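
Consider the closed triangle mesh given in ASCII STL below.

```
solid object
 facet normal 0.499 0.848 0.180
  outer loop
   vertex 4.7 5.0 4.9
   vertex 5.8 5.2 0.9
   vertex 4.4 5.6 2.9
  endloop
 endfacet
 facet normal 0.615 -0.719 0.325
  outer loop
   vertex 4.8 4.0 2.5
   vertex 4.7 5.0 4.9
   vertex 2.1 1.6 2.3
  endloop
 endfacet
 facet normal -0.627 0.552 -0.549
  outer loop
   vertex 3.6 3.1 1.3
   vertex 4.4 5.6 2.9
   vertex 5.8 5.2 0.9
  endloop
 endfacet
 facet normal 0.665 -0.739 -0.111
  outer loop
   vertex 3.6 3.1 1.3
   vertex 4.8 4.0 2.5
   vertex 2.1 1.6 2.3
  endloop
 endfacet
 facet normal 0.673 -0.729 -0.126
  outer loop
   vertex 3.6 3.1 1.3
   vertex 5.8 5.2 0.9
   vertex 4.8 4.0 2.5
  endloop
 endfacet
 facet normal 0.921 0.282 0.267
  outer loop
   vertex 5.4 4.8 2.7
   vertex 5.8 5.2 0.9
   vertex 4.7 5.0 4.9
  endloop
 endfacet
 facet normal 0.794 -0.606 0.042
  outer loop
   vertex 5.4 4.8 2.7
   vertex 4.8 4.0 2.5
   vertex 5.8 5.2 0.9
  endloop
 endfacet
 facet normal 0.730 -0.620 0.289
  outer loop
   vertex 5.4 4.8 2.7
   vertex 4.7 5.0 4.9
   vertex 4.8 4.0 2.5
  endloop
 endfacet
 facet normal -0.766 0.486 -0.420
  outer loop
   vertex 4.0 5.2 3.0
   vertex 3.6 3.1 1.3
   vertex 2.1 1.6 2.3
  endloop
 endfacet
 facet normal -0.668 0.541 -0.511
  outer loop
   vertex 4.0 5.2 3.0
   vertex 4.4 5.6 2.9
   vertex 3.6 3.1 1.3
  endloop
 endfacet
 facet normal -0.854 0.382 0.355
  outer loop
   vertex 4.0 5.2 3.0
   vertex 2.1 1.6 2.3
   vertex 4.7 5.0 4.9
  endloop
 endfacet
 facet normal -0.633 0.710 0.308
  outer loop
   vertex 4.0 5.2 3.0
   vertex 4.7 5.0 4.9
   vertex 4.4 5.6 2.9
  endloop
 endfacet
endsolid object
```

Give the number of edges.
18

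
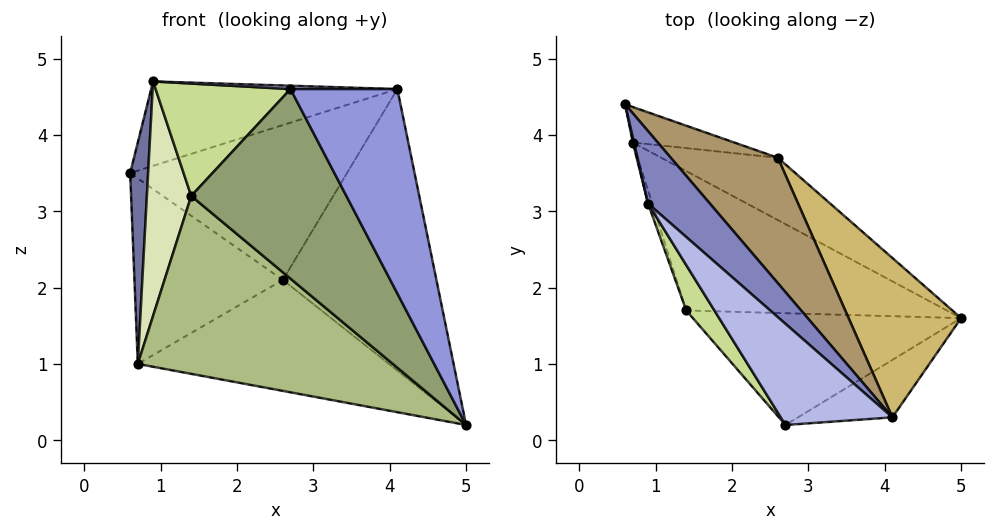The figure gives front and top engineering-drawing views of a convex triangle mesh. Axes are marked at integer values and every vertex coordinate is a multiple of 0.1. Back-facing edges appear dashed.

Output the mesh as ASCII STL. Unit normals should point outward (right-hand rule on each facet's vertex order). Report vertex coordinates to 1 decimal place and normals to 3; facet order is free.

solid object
 facet normal -0.975 -0.220 0.005
  outer loop
   vertex 0.7 3.9 1.0
   vertex 0.9 3.1 4.7
   vertex 0.6 4.4 3.5
  endloop
 endfacet
 facet normal 0.565 0.626 0.537
  outer loop
   vertex 4.1 0.3 4.6
   vertex 0.6 4.4 3.5
   vertex 0.9 3.1 4.7
  endloop
 endfacet
 facet normal 0.069 -0.960 -0.270
  outer loop
   vertex 4.1 0.3 4.6
   vertex 2.7 0.2 4.6
   vertex 5.0 1.6 0.2
  endloop
 endfacet
 facet normal 0.002 -0.033 0.999
  outer loop
   vertex 4.1 0.3 4.6
   vertex 0.9 3.1 4.7
   vertex 2.7 0.2 4.6
  endloop
 endfacet
 facet normal -0.408 -0.786 -0.464
  outer loop
   vertex 1.4 1.7 3.2
   vertex 5.0 1.6 0.2
   vertex 2.7 0.2 4.6
  endloop
 endfacet
 facet normal -0.472 -0.694 -0.544
  outer loop
   vertex 1.4 1.7 3.2
   vertex 0.7 3.9 1.0
   vertex 5.0 1.6 0.2
  endloop
 endfacet
 facet normal -0.827 -0.521 0.210
  outer loop
   vertex 1.4 1.7 3.2
   vertex 2.7 0.2 4.6
   vertex 0.9 3.1 4.7
  endloop
 endfacet
 facet normal -0.947 -0.319 -0.018
  outer loop
   vertex 1.4 1.7 3.2
   vertex 0.9 3.1 4.7
   vertex 0.7 3.9 1.0
  endloop
 endfacet
 facet normal 0.580 0.633 0.513
  outer loop
   vertex 2.6 3.7 2.1
   vertex 0.6 4.4 3.5
   vertex 4.1 0.3 4.6
  endloop
 endfacet
 facet normal 0.755 0.571 0.323
  outer loop
   vertex 2.6 3.7 2.1
   vertex 4.1 0.3 4.6
   vertex 5.0 1.6 0.2
  endloop
 endfacet
 facet normal 0.208 0.961 -0.184
  outer loop
   vertex 2.6 3.7 2.1
   vertex 0.7 3.9 1.0
   vertex 0.6 4.4 3.5
  endloop
 endfacet
 facet normal 0.351 0.816 -0.458
  outer loop
   vertex 2.6 3.7 2.1
   vertex 5.0 1.6 0.2
   vertex 0.7 3.9 1.0
  endloop
 endfacet
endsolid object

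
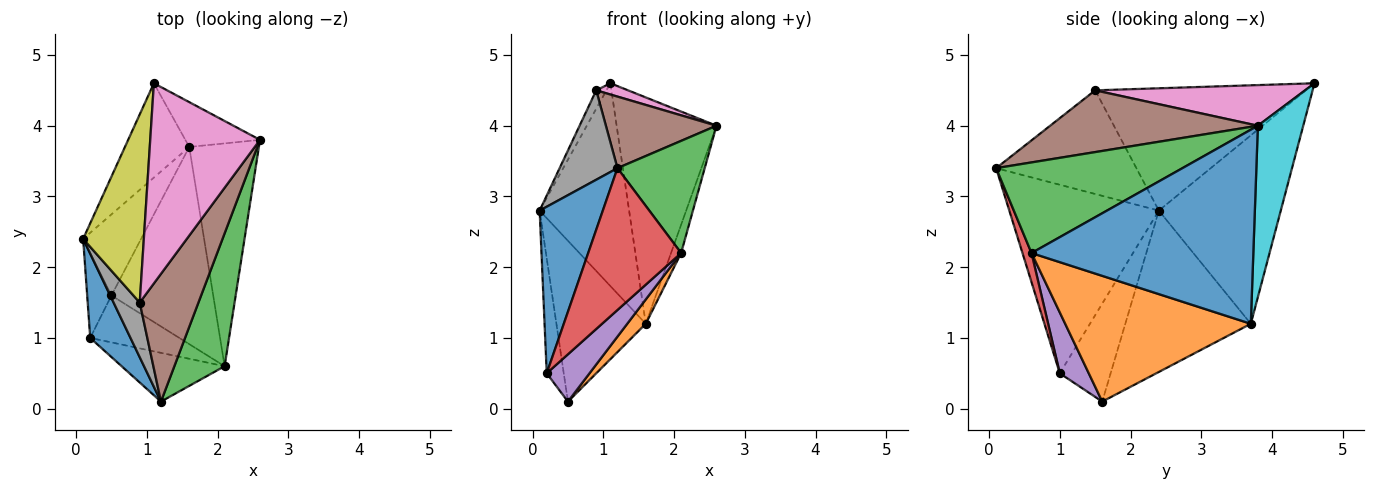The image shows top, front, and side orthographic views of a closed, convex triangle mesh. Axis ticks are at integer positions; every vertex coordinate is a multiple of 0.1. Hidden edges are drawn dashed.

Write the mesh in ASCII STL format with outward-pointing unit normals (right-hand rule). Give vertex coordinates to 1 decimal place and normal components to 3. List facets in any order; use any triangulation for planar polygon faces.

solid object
 facet normal -0.904 -0.382 0.193
  outer loop
   vertex 0.2 1.0 0.5
   vertex 1.2 0.1 3.4
   vertex 0.1 2.4 2.8
  endloop
 endfacet
 facet normal -0.923 0.309 -0.228
  outer loop
   vertex 0.2 1.0 0.5
   vertex 0.1 2.4 2.8
   vertex 0.5 1.6 0.1
  endloop
 endfacet
 facet normal 0.809 -0.379 0.449
  outer loop
   vertex 2.1 0.6 2.2
   vertex 2.6 3.8 4.0
   vertex 1.2 0.1 3.4
  endloop
 endfacet
 facet normal 0.091 -0.942 -0.324
  outer loop
   vertex 2.1 0.6 2.2
   vertex 1.2 0.1 3.4
   vertex 0.2 1.0 0.5
  endloop
 endfacet
 facet normal 0.433 -0.640 -0.635
  outer loop
   vertex 2.1 0.6 2.2
   vertex 0.2 1.0 0.5
   vertex 0.5 1.6 0.1
  endloop
 endfacet
 facet normal 0.676 -0.360 0.643
  outer loop
   vertex 0.9 1.5 4.5
   vertex 1.2 0.1 3.4
   vertex 2.6 3.8 4.0
  endloop
 endfacet
 facet normal 0.347 -0.053 0.937
  outer loop
   vertex 0.9 1.5 4.5
   vertex 2.6 3.8 4.0
   vertex 1.1 4.6 4.6
  endloop
 endfacet
 facet normal -0.900 -0.371 0.227
  outer loop
   vertex 0.9 1.5 4.5
   vertex 0.1 2.4 2.8
   vertex 1.2 0.1 3.4
  endloop
 endfacet
 facet normal -0.895 0.043 0.444
  outer loop
   vertex 0.9 1.5 4.5
   vertex 1.1 4.6 4.6
   vertex 0.1 2.4 2.8
  endloop
 endfacet
 facet normal 0.407 0.896 -0.177
  outer loop
   vertex 1.6 3.7 1.2
   vertex 1.1 4.6 4.6
   vertex 2.6 3.8 4.0
  endloop
 endfacet
 facet normal 0.940 0.043 -0.337
  outer loop
   vertex 1.6 3.7 1.2
   vertex 2.6 3.8 4.0
   vertex 2.1 0.6 2.2
  endloop
 endfacet
 facet normal 0.775 -0.077 -0.627
  outer loop
   vertex 1.6 3.7 1.2
   vertex 2.1 0.6 2.2
   vertex 0.5 1.6 0.1
  endloop
 endfacet
 facet normal -0.782 0.557 -0.281
  outer loop
   vertex 1.6 3.7 1.2
   vertex 0.5 1.6 0.1
   vertex 0.1 2.4 2.8
  endloop
 endfacet
 facet normal -0.777 0.570 -0.265
  outer loop
   vertex 1.6 3.7 1.2
   vertex 0.1 2.4 2.8
   vertex 1.1 4.6 4.6
  endloop
 endfacet
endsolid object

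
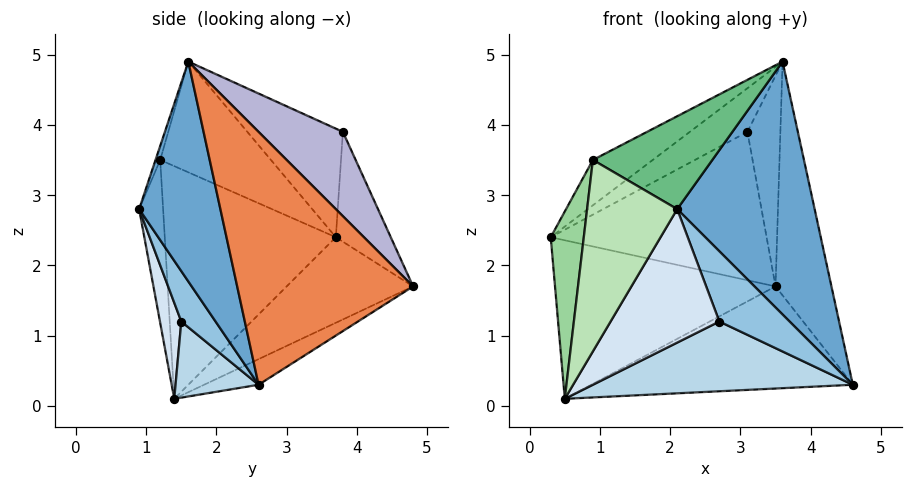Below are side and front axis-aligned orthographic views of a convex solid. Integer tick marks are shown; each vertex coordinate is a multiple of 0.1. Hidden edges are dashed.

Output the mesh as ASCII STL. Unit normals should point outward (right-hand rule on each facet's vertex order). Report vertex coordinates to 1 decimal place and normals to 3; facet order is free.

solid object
 facet normal 0.507 -0.858 -0.076
  outer loop
   vertex 3.6 1.6 4.9
   vertex 2.1 0.9 2.8
   vertex 4.6 2.6 0.3
  endloop
 endfacet
 facet normal 0.432 -0.886 -0.170
  outer loop
   vertex 2.7 1.5 1.2
   vertex 4.6 2.6 0.3
   vertex 2.1 0.9 2.8
  endloop
 endfacet
 facet normal 0.270 -0.844 -0.463
  outer loop
   vertex 2.7 1.5 1.2
   vertex 0.5 1.4 0.1
   vertex 4.6 2.6 0.3
  endloop
 endfacet
 facet normal 0.185 -0.941 -0.284
  outer loop
   vertex 2.7 1.5 1.2
   vertex 2.1 0.9 2.8
   vertex 0.5 1.4 0.1
  endloop
 endfacet
 facet normal 0.919 0.292 0.263
  outer loop
   vertex 3.5 4.8 1.7
   vertex 3.6 1.6 4.9
   vertex 4.6 2.6 0.3
  endloop
 endfacet
 facet normal -0.368 0.641 -0.673
  outer loop
   vertex 3.5 4.8 1.7
   vertex 0.5 1.4 0.1
   vertex 0.3 3.7 2.4
  endloop
 endfacet
 facet normal -0.103 0.497 -0.862
  outer loop
   vertex 3.5 4.8 1.7
   vertex 4.6 2.6 0.3
   vertex 0.5 1.4 0.1
  endloop
 endfacet
 facet normal -0.475 0.257 0.842
  outer loop
   vertex 0.9 1.2 3.5
   vertex 3.6 1.6 4.9
   vertex 0.3 3.7 2.4
  endloop
 endfacet
 facet normal -0.037 -0.940 0.340
  outer loop
   vertex 0.9 1.2 3.5
   vertex 2.1 0.9 2.8
   vertex 3.6 1.6 4.9
  endloop
 endfacet
 facet normal -0.977 -0.189 0.104
  outer loop
   vertex 0.9 1.2 3.5
   vertex 0.3 3.7 2.4
   vertex 0.5 1.4 0.1
  endloop
 endfacet
 facet normal -0.257 -0.966 -0.027
  outer loop
   vertex 0.9 1.2 3.5
   vertex 0.5 1.4 0.1
   vertex 2.1 0.9 2.8
  endloop
 endfacet
 facet normal -0.461 0.278 0.843
  outer loop
   vertex 3.1 3.8 3.9
   vertex 0.3 3.7 2.4
   vertex 3.6 1.6 4.9
  endloop
 endfacet
 facet normal -0.229 0.901 0.368
  outer loop
   vertex 3.1 3.8 3.9
   vertex 3.5 4.8 1.7
   vertex 0.3 3.7 2.4
  endloop
 endfacet
 facet normal 0.883 0.345 0.317
  outer loop
   vertex 3.1 3.8 3.9
   vertex 3.6 1.6 4.9
   vertex 3.5 4.8 1.7
  endloop
 endfacet
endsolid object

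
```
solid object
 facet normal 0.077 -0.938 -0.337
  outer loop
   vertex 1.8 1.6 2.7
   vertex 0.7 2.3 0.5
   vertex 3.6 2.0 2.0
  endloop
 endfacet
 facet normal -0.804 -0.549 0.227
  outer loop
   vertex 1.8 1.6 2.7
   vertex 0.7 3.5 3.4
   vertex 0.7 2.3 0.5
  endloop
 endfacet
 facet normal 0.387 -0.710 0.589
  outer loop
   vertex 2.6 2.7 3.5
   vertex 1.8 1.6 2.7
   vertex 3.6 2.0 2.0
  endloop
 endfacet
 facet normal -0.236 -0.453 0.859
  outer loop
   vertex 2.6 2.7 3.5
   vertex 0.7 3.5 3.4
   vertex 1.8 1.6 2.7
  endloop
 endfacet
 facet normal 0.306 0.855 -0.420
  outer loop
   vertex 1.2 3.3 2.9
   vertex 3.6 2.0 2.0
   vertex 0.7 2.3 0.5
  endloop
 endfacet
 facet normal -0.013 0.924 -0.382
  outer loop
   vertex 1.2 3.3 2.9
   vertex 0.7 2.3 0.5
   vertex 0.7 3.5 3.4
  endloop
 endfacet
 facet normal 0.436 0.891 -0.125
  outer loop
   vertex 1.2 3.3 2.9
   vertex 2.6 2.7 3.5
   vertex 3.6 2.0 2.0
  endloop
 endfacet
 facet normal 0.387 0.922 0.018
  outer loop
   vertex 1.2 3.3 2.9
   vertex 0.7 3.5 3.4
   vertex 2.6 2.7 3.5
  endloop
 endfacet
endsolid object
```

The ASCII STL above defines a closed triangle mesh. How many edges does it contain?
12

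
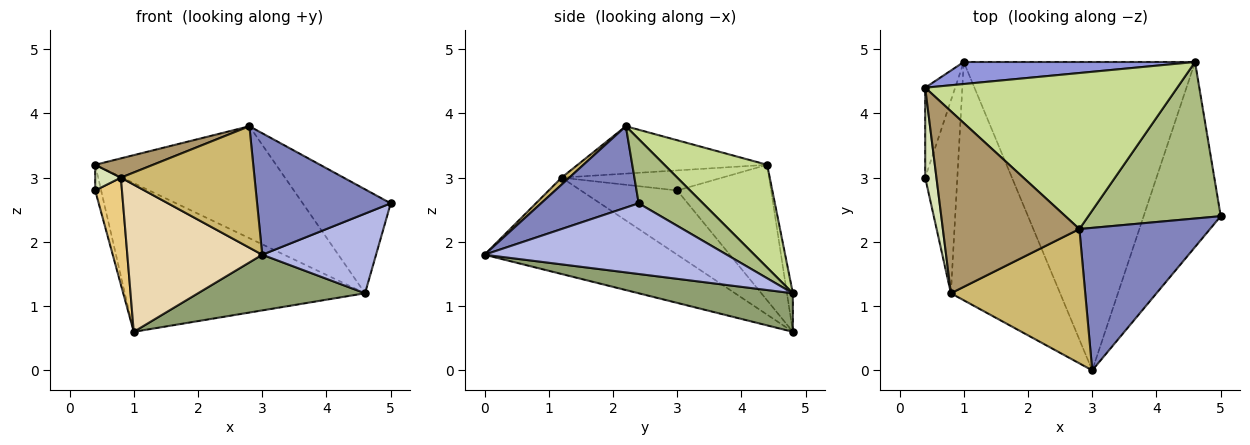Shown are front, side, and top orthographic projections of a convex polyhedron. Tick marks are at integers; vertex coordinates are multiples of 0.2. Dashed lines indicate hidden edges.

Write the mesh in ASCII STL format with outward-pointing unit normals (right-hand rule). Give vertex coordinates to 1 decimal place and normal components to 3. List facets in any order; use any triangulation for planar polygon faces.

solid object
 facet normal -0.975 0.062 -0.215
  outer loop
   vertex 0.4 4.4 3.2
   vertex 1.0 4.8 0.6
   vertex 0.4 3.0 2.8
  endloop
 endfacet
 facet normal 0.428 -0.586 0.688
  outer loop
   vertex 2.8 2.2 3.8
   vertex 3.0 0.0 1.8
   vertex 5.0 2.4 2.6
  endloop
 endfacet
 facet normal -0.024 0.989 0.147
  outer loop
   vertex 4.6 4.8 1.2
   vertex 1.0 4.8 0.6
   vertex 0.4 4.4 3.2
  endloop
 endfacet
 facet normal 0.644 -0.303 -0.703
  outer loop
   vertex 4.6 4.8 1.2
   vertex 5.0 2.4 2.6
   vertex 3.0 0.0 1.8
  endloop
 endfacet
 facet normal 0.162 -0.175 -0.971
  outer loop
   vertex 4.6 4.8 1.2
   vertex 3.0 0.0 1.8
   vertex 1.0 4.8 0.6
  endloop
 endfacet
 facet normal 0.375 0.513 0.772
  outer loop
   vertex 4.6 4.8 1.2
   vertex 2.8 2.2 3.8
   vertex 5.0 2.4 2.6
  endloop
 endfacet
 facet normal 0.315 0.553 0.771
  outer loop
   vertex 4.6 4.8 1.2
   vertex 0.4 4.4 3.2
   vertex 2.8 2.2 3.8
  endloop
 endfacet
 facet normal -0.864 -0.138 0.484
  outer loop
   vertex 0.8 1.2 3.0
   vertex 0.4 4.4 3.2
   vertex 0.4 3.0 2.8
  endloop
 endfacet
 facet normal -0.326 -0.100 0.940
  outer loop
   vertex 0.8 1.2 3.0
   vertex 2.8 2.2 3.8
   vertex 0.4 4.4 3.2
  endloop
 endfacet
 facet normal 0.039 -0.670 0.741
  outer loop
   vertex 0.8 1.2 3.0
   vertex 3.0 0.0 1.8
   vertex 2.8 2.2 3.8
  endloop
 endfacet
 facet normal -0.868 -0.241 -0.434
  outer loop
   vertex 0.8 1.2 3.0
   vertex 0.4 3.0 2.8
   vertex 1.0 4.8 0.6
  endloop
 endfacet
 facet normal -0.600 -0.420 -0.680
  outer loop
   vertex 0.8 1.2 3.0
   vertex 1.0 4.8 0.6
   vertex 3.0 0.0 1.8
  endloop
 endfacet
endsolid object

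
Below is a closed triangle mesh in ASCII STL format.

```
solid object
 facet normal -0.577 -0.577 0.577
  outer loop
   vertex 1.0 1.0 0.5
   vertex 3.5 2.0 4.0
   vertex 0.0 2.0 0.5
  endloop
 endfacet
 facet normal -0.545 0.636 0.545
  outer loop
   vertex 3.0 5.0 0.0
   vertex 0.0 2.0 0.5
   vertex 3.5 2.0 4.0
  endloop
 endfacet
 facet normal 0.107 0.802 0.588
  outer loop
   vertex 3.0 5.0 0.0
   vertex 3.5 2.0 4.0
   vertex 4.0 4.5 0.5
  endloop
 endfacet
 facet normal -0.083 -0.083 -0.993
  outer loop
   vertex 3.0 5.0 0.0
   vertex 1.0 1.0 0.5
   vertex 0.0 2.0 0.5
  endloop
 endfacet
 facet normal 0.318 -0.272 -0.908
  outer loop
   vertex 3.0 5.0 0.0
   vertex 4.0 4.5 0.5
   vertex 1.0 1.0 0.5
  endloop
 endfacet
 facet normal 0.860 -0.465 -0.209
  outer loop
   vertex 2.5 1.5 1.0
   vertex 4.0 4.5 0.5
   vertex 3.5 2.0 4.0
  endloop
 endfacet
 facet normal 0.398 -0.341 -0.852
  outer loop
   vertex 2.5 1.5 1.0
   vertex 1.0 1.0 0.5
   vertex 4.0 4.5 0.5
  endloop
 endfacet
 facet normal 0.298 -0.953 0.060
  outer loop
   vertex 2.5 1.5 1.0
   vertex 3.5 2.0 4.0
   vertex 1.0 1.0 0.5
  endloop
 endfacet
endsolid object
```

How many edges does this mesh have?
12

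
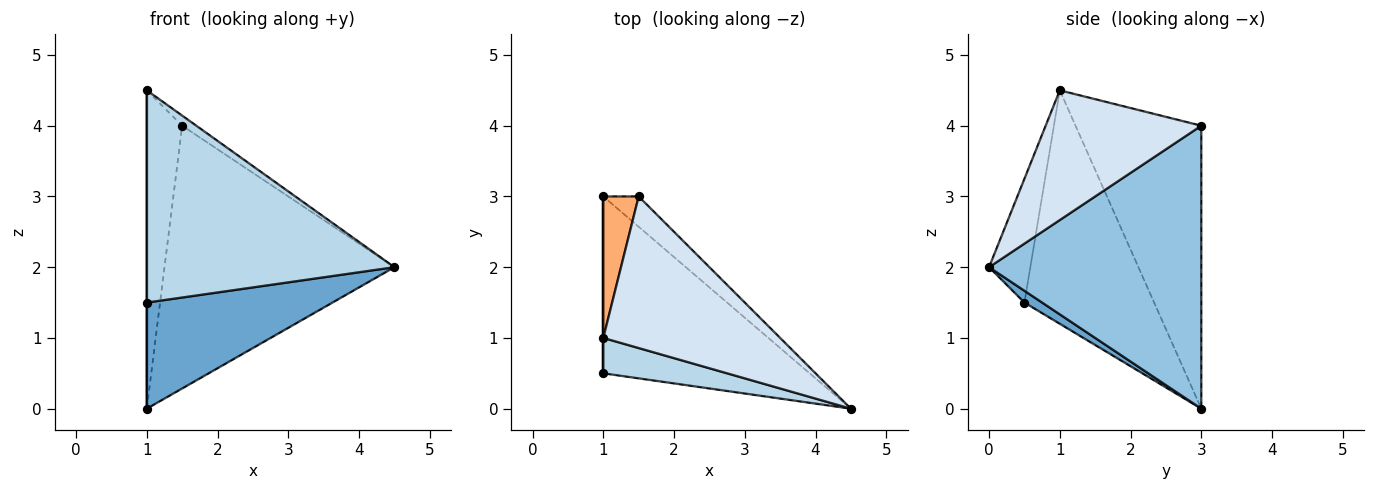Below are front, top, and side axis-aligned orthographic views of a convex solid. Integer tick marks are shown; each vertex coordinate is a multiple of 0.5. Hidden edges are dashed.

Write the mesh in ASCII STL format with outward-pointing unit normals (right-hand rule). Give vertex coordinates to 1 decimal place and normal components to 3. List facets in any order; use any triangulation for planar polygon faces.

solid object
 facet normal 0.049 -0.514 -0.856
  outer loop
   vertex 1.0 3.0 0.0
   vertex 4.5 0.0 2.0
   vertex 1.0 0.5 1.5
  endloop
 endfacet
 facet normal 0.676 0.732 -0.084
  outer loop
   vertex 1.0 3.0 0.0
   vertex 1.5 3.0 4.0
   vertex 4.5 0.0 2.0
  endloop
 endfacet
 facet normal -0.162 -0.973 0.162
  outer loop
   vertex 1.0 1.0 4.5
   vertex 1.0 0.5 1.5
   vertex 4.5 0.0 2.0
  endloop
 endfacet
 facet normal 0.591 0.054 0.805
  outer loop
   vertex 1.0 1.0 4.5
   vertex 4.5 0.0 2.0
   vertex 1.5 3.0 4.0
  endloop
 endfacet
 facet normal -1.000 0.000 0.000
  outer loop
   vertex 1.0 1.0 4.5
   vertex 1.0 3.0 0.0
   vertex 1.0 0.5 1.5
  endloop
 endfacet
 facet normal -0.956 0.269 0.119
  outer loop
   vertex 1.0 1.0 4.5
   vertex 1.5 3.0 4.0
   vertex 1.0 3.0 0.0
  endloop
 endfacet
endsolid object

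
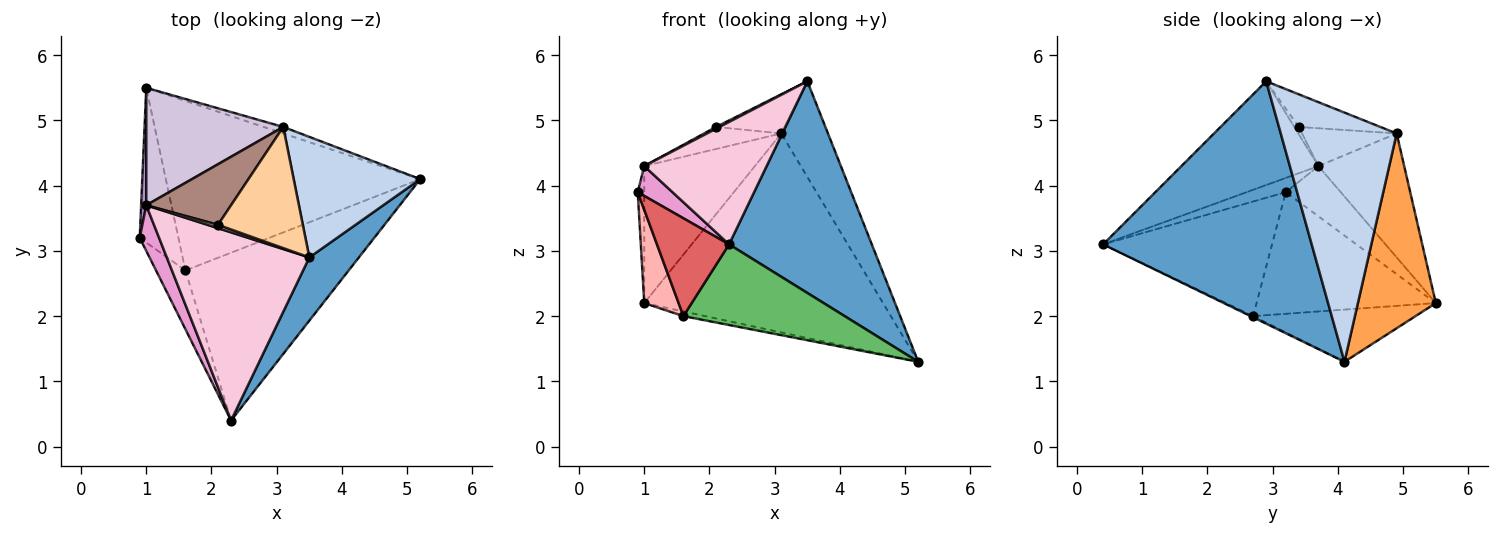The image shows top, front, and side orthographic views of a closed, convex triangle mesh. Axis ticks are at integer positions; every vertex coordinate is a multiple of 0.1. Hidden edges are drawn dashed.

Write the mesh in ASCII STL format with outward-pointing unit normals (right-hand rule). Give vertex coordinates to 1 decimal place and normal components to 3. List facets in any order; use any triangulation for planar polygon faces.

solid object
 facet normal 0.814 -0.557 0.166
  outer loop
   vertex 3.5 2.9 5.6
   vertex 2.3 0.4 3.1
   vertex 5.2 4.1 1.3
  endloop
 endfacet
 facet normal 0.839 0.338 0.426
  outer loop
   vertex 3.1 4.9 4.8
   vertex 3.5 2.9 5.6
   vertex 5.2 4.1 1.3
  endloop
 endfacet
 facet normal 0.310 0.950 -0.031
  outer loop
   vertex 1.0 5.5 2.2
   vertex 3.1 4.9 4.8
   vertex 5.2 4.1 1.3
  endloop
 endfacet
 facet normal -0.344 0.289 0.894
  outer loop
   vertex 2.1 3.4 4.9
   vertex 3.5 2.9 5.6
   vertex 3.1 4.9 4.8
  endloop
 endfacet
 facet normal -0.007 -0.433 -0.901
  outer loop
   vertex 1.6 2.7 2.0
   vertex 5.2 4.1 1.3
   vertex 2.3 0.4 3.1
  endloop
 endfacet
 facet normal -0.201 0.027 -0.979
  outer loop
   vertex 1.6 2.7 2.0
   vertex 1.0 5.5 2.2
   vertex 5.2 4.1 1.3
  endloop
 endfacet
 facet normal -0.895 -0.382 -0.229
  outer loop
   vertex 1.6 2.7 2.0
   vertex 2.3 0.4 3.1
   vertex 0.9 3.2 3.9
  endloop
 endfacet
 facet normal -0.937 -0.180 -0.298
  outer loop
   vertex 1.6 2.7 2.0
   vertex 0.9 3.2 3.9
   vertex 1.0 5.5 2.2
  endloop
 endfacet
 facet normal -0.988 0.117 0.100
  outer loop
   vertex 1.0 3.7 4.3
   vertex 1.0 5.5 2.2
   vertex 0.9 3.2 3.9
  endloop
 endfacet
 facet normal -0.507 0.654 0.561
  outer loop
   vertex 1.0 3.7 4.3
   vertex 3.1 4.9 4.8
   vertex 1.0 5.5 2.2
  endloop
 endfacet
 facet normal -0.387 0.316 0.867
  outer loop
   vertex 1.0 3.7 4.3
   vertex 2.1 3.4 4.9
   vertex 3.1 4.9 4.8
  endloop
 endfacet
 facet normal -0.520 -0.405 0.752
  outer loop
   vertex 1.0 3.7 4.3
   vertex 3.5 2.9 5.6
   vertex 2.1 3.4 4.9
  endloop
 endfacet
 facet normal -0.524 -0.466 0.713
  outer loop
   vertex 1.0 3.7 4.3
   vertex 0.9 3.2 3.9
   vertex 2.3 0.4 3.1
  endloop
 endfacet
 facet normal -0.521 -0.465 0.716
  outer loop
   vertex 1.0 3.7 4.3
   vertex 2.3 0.4 3.1
   vertex 3.5 2.9 5.6
  endloop
 endfacet
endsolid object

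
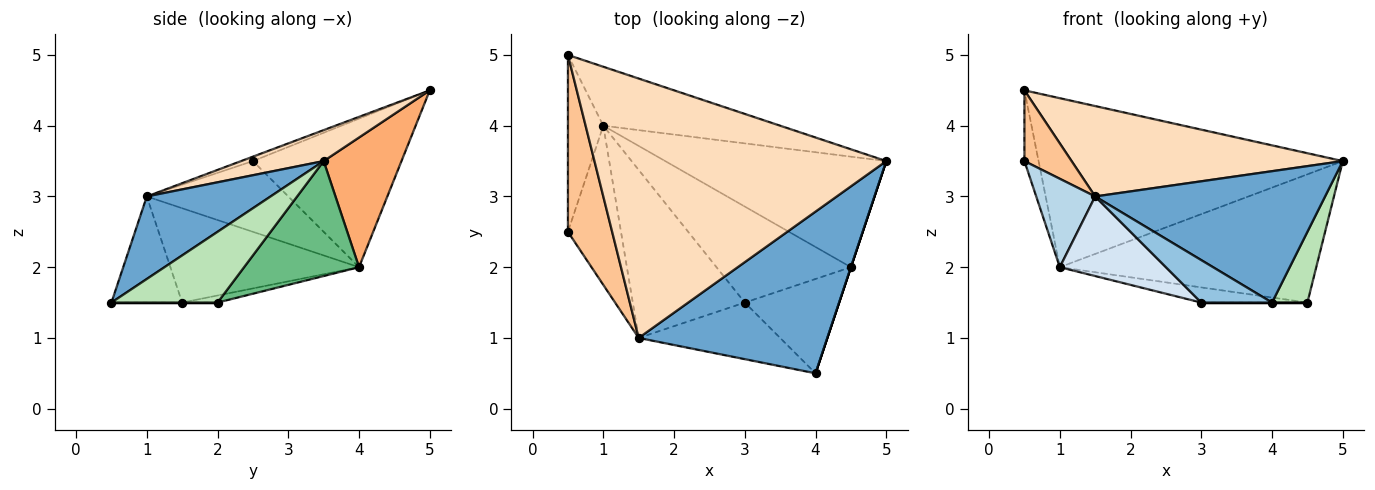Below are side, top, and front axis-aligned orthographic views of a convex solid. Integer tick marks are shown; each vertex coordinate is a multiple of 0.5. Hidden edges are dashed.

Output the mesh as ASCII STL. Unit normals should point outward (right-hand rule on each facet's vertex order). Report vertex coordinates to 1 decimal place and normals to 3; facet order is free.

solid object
 facet normal 0.322 -0.597 0.735
  outer loop
   vertex 1.5 1.0 3.0
   vertex 4.0 0.5 1.5
   vertex 5.0 3.5 3.5
  endloop
 endfacet
 facet normal -0.514 -0.514 -0.686
  outer loop
   vertex 1.5 1.0 3.0
   vertex 3.0 1.5 1.5
   vertex 4.0 0.5 1.5
  endloop
 endfacet
 facet normal -0.759 -0.316 -0.569
  outer loop
   vertex 1.5 1.0 3.0
   vertex 0.5 2.5 3.5
   vertex 1.0 4.0 2.0
  endloop
 endfacet
 facet normal -0.606 -0.341 -0.719
  outer loop
   vertex 1.5 1.0 3.0
   vertex 1.0 4.0 2.0
   vertex 3.0 1.5 1.5
  endloop
 endfacet
 facet normal -0.969 0.092 -0.231
  outer loop
   vertex 0.5 5.0 4.5
   vertex 1.0 4.0 2.0
   vertex 0.5 2.5 3.5
  endloop
 endfacet
 facet normal 0.235 0.918 -0.320
  outer loop
   vertex 0.5 5.0 4.5
   vertex 5.0 3.5 3.5
   vertex 1.0 4.0 2.0
  endloop
 endfacet
 facet normal -0.092 -0.370 0.925
  outer loop
   vertex 0.5 5.0 4.5
   vertex 0.5 2.5 3.5
   vertex 1.5 1.0 3.0
  endloop
 endfacet
 facet normal 0.100 -0.327 0.940
  outer loop
   vertex 0.5 5.0 4.5
   vertex 1.5 1.0 3.0
   vertex 5.0 3.5 3.5
  endloop
 endfacet
 facet normal 0.322 0.717 -0.618
  outer loop
   vertex 4.5 2.0 1.5
   vertex 1.0 4.0 2.0
   vertex 5.0 3.5 3.5
  endloop
 endfacet
 facet normal -0.052 0.156 -0.986
  outer loop
   vertex 4.5 2.0 1.5
   vertex 3.0 1.5 1.5
   vertex 1.0 4.0 2.0
  endloop
 endfacet
 facet normal 0.949 -0.316 0.000
  outer loop
   vertex 4.5 2.0 1.5
   vertex 5.0 3.5 3.5
   vertex 4.0 0.5 1.5
  endloop
 endfacet
 facet normal 0.000 0.000 -1.000
  outer loop
   vertex 4.5 2.0 1.5
   vertex 4.0 0.5 1.5
   vertex 3.0 1.5 1.5
  endloop
 endfacet
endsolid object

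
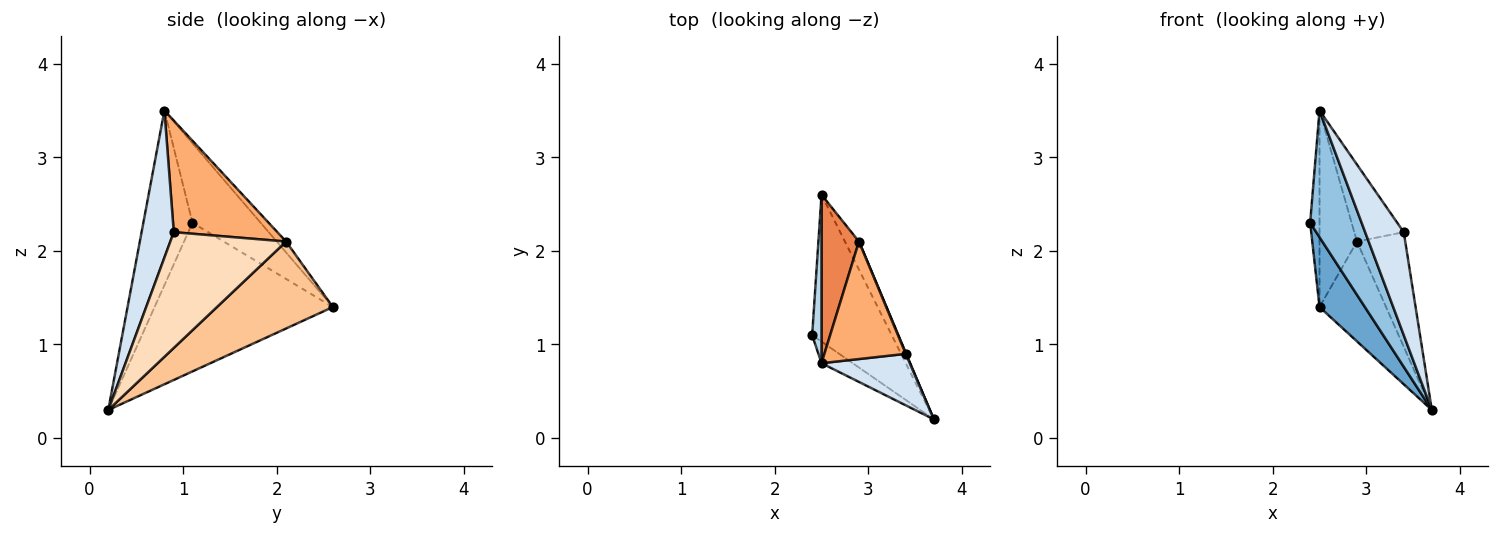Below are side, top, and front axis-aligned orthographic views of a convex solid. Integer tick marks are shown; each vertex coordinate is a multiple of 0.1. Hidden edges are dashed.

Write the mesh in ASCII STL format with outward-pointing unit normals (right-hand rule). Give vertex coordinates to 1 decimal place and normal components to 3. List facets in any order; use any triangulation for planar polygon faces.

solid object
 facet normal -0.860 -0.219 -0.461
  outer loop
   vertex 2.5 2.6 1.4
   vertex 3.7 0.2 0.3
   vertex 2.4 1.1 2.3
  endloop
 endfacet
 facet normal -0.685 -0.718 -0.122
  outer loop
   vertex 2.5 0.8 3.5
   vertex 2.4 1.1 2.3
   vertex 3.7 0.2 0.3
  endloop
 endfacet
 facet normal -0.984 0.135 0.116
  outer loop
   vertex 2.5 0.8 3.5
   vertex 2.5 2.6 1.4
   vertex 2.4 1.1 2.3
  endloop
 endfacet
 facet normal 0.598 -0.717 0.359
  outer loop
   vertex 3.4 0.9 2.2
   vertex 2.5 0.8 3.5
   vertex 3.7 0.2 0.3
  endloop
 endfacet
 facet normal -0.186 0.746 0.639
  outer loop
   vertex 2.9 2.1 2.1
   vertex 2.5 2.6 1.4
   vertex 2.5 0.8 3.5
  endloop
 endfacet
 facet normal 0.754 0.360 0.550
  outer loop
   vertex 2.9 2.1 2.1
   vertex 2.5 0.8 3.5
   vertex 3.4 0.9 2.2
  endloop
 endfacet
 facet normal 0.859 0.493 -0.139
  outer loop
   vertex 2.9 2.1 2.1
   vertex 3.7 0.2 0.3
   vertex 2.5 2.6 1.4
  endloop
 endfacet
 facet normal 0.923 0.385 0.004
  outer loop
   vertex 2.9 2.1 2.1
   vertex 3.4 0.9 2.2
   vertex 3.7 0.2 0.3
  endloop
 endfacet
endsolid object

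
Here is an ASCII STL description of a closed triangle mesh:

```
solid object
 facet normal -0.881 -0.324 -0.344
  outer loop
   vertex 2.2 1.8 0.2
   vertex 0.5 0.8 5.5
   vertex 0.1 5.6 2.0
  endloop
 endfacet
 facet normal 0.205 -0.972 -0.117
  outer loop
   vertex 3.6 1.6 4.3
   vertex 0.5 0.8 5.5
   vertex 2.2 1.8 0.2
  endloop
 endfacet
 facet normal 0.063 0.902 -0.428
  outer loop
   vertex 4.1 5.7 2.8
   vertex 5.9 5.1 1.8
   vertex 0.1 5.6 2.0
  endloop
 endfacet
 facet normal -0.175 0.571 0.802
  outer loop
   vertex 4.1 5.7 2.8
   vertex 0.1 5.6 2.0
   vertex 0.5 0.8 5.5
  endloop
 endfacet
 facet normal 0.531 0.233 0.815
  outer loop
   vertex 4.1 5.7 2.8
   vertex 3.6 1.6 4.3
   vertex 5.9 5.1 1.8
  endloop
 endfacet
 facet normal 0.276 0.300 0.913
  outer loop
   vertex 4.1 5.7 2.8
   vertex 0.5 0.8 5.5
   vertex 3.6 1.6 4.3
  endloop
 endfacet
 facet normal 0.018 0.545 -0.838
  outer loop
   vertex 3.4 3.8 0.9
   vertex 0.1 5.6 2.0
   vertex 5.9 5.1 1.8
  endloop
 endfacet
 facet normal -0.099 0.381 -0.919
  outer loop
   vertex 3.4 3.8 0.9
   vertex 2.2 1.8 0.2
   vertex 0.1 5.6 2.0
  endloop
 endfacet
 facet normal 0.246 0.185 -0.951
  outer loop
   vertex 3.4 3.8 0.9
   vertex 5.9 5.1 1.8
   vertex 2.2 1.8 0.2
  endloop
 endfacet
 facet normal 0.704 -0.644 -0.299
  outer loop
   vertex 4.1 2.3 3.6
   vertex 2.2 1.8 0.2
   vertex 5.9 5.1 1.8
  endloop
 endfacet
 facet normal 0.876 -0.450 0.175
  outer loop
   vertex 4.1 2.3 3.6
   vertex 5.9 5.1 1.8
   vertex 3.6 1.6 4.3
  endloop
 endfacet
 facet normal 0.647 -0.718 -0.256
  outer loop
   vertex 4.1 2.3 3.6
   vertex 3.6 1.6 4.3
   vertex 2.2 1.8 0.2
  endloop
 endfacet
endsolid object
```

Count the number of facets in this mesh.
12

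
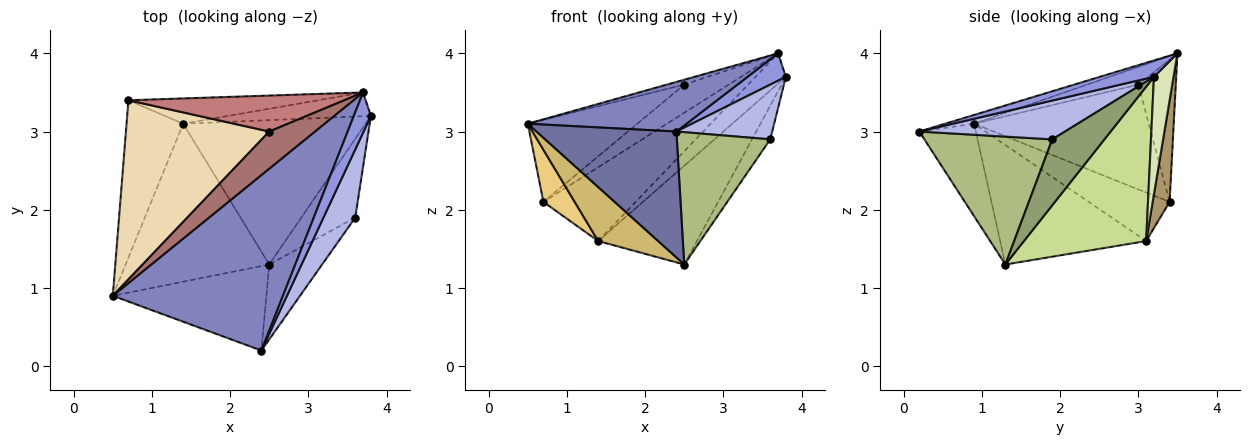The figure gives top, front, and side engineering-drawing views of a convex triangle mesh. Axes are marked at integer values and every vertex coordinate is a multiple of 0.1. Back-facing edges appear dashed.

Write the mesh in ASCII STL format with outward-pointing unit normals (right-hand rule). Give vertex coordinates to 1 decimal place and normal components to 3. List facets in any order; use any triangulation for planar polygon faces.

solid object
 facet normal -0.318 -0.787 -0.528
  outer loop
   vertex 2.5 1.3 1.3
   vertex 2.4 0.2 3.0
   vertex 0.5 0.9 3.1
  endloop
 endfacet
 facet normal -0.050 -0.272 0.961
  outer loop
   vertex 3.7 3.5 4.0
   vertex 0.5 0.9 3.1
   vertex 2.4 0.2 3.0
  endloop
 endfacet
 facet normal 0.621 -0.441 0.648
  outer loop
   vertex 3.7 3.5 4.0
   vertex 2.4 0.2 3.0
   vertex 3.8 3.2 3.7
  endloop
 endfacet
 facet normal 0.690 -0.454 0.565
  outer loop
   vertex 3.6 1.9 2.9
   vertex 3.8 3.2 3.7
   vertex 2.4 0.2 3.0
  endloop
 endfacet
 facet normal 0.747 0.261 -0.611
  outer loop
   vertex 3.6 1.9 2.9
   vertex 2.5 1.3 1.3
   vertex 3.8 3.2 3.7
  endloop
 endfacet
 facet normal 0.766 -0.559 -0.317
  outer loop
   vertex 3.6 1.9 2.9
   vertex 2.4 0.2 3.0
   vertex 2.5 1.3 1.3
  endloop
 endfacet
 facet normal 0.573 0.463 -0.677
  outer loop
   vertex 1.4 3.1 1.6
   vertex 3.8 3.2 3.7
   vertex 2.5 1.3 1.3
  endloop
 endfacet
 facet normal 0.453 0.701 -0.551
  outer loop
   vertex 1.4 3.1 1.6
   vertex 3.7 3.5 4.0
   vertex 3.8 3.2 3.7
  endloop
 endfacet
 facet normal 0.171 0.932 -0.319
  outer loop
   vertex 1.4 3.1 1.6
   vertex 0.7 3.4 2.1
   vertex 3.7 3.5 4.0
  endloop
 endfacet
 facet normal -0.618 -0.254 -0.744
  outer loop
   vertex 1.4 3.1 1.6
   vertex 2.5 1.3 1.3
   vertex 0.5 0.9 3.1
  endloop
 endfacet
 facet normal -0.631 -0.244 -0.737
  outer loop
   vertex 1.4 3.1 1.6
   vertex 0.5 0.9 3.1
   vertex 0.7 3.4 2.1
  endloop
 endfacet
 facet normal -0.554 0.347 0.757
  outer loop
   vertex 2.5 3.0 3.6
   vertex 0.7 3.4 2.1
   vertex 0.5 0.9 3.1
  endloop
 endfacet
 facet normal -0.359 0.122 0.925
  outer loop
   vertex 2.5 3.0 3.6
   vertex 0.5 0.9 3.1
   vertex 3.7 3.5 4.0
  endloop
 endfacet
 facet normal -0.461 0.547 0.699
  outer loop
   vertex 2.5 3.0 3.6
   vertex 3.7 3.5 4.0
   vertex 0.7 3.4 2.1
  endloop
 endfacet
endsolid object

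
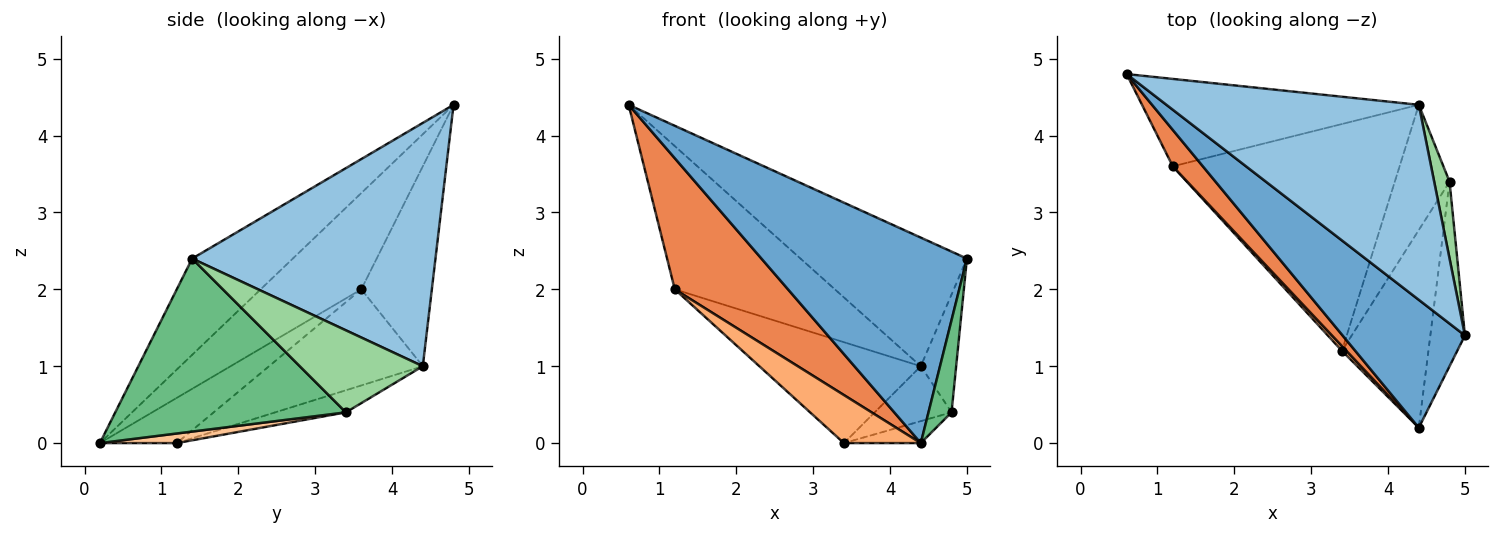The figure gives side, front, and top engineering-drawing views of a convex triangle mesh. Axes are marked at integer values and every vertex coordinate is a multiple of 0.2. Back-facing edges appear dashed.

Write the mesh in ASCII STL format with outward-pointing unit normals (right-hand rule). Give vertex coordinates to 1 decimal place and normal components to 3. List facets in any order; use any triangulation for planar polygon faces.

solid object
 facet normal -0.384 -0.784 0.488
  outer loop
   vertex 4.4 0.2 0.0
   vertex 5.0 1.4 2.4
   vertex 0.6 4.8 4.4
  endloop
 endfacet
 facet normal 0.627 0.429 0.650
  outer loop
   vertex 4.4 4.4 1.0
   vertex 0.6 4.8 4.4
   vertex 5.0 1.4 2.4
  endloop
 endfacet
 facet normal -0.352 0.799 -0.488
  outer loop
   vertex 1.2 3.6 2.0
   vertex 0.6 4.8 4.4
   vertex 4.4 4.4 1.0
  endloop
 endfacet
 facet normal -0.361 0.379 -0.852
  outer loop
   vertex 1.2 3.6 2.0
   vertex 4.4 4.4 1.0
   vertex 3.4 1.2 0.0
  endloop
 endfacet
 facet normal -0.650 -0.732 0.203
  outer loop
   vertex 1.2 3.6 2.0
   vertex 4.4 0.2 0.0
   vertex 0.6 4.8 4.4
  endloop
 endfacet
 facet normal -0.705 -0.705 0.071
  outer loop
   vertex 1.2 3.6 2.0
   vertex 3.4 1.2 0.0
   vertex 4.4 0.2 0.0
  endloop
 endfacet
 facet normal 0.110 0.110 -0.988
  outer loop
   vertex 4.8 3.4 0.4
   vertex 4.4 0.2 0.0
   vertex 3.4 1.2 0.0
  endloop
 endfacet
 facet normal -0.347 0.377 -0.859
  outer loop
   vertex 4.8 3.4 0.4
   vertex 3.4 1.2 0.0
   vertex 4.4 4.4 1.0
  endloop
 endfacet
 facet normal 0.976 -0.098 -0.195
  outer loop
   vertex 4.8 3.4 0.4
   vertex 5.0 1.4 2.4
   vertex 4.4 0.2 0.0
  endloop
 endfacet
 facet normal 0.946 0.272 0.177
  outer loop
   vertex 4.8 3.4 0.4
   vertex 4.4 4.4 1.0
   vertex 5.0 1.4 2.4
  endloop
 endfacet
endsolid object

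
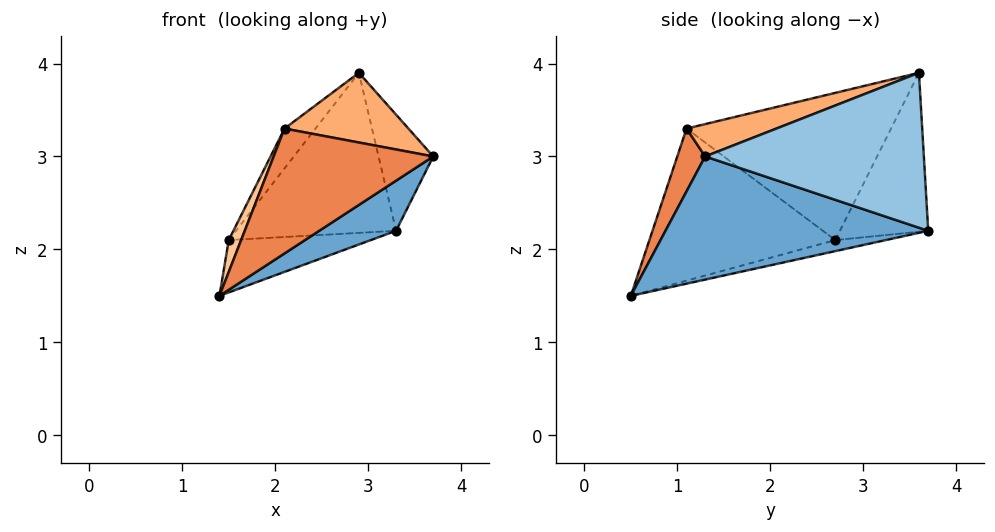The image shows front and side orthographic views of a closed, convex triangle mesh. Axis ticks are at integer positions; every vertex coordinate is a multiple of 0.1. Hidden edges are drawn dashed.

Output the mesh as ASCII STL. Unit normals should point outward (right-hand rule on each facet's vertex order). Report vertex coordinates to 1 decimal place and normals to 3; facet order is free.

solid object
 facet normal 0.579 -0.169 -0.798
  outer loop
   vertex 3.3 3.7 2.2
   vertex 3.7 1.3 3.0
   vertex 1.4 0.5 1.5
  endloop
 endfacet
 facet normal 0.943 0.236 0.236
  outer loop
   vertex 3.3 3.7 2.2
   vertex 2.9 3.6 3.9
   vertex 3.7 1.3 3.0
  endloop
 endfacet
 facet normal -0.094 0.266 -0.959
  outer loop
   vertex 1.5 2.7 2.1
   vertex 3.3 3.7 2.2
   vertex 1.4 0.5 1.5
  endloop
 endfacet
 facet normal -0.482 0.874 -0.062
  outer loop
   vertex 1.5 2.7 2.1
   vertex 2.9 3.6 3.9
   vertex 3.3 3.7 2.2
  endloop
 endfacet
 facet normal 0.167 -0.953 0.253
  outer loop
   vertex 2.1 1.1 3.3
   vertex 1.4 0.5 1.5
   vertex 3.7 1.3 3.0
  endloop
 endfacet
 facet normal 0.211 -0.292 0.933
  outer loop
   vertex 2.1 1.1 3.3
   vertex 3.7 1.3 3.0
   vertex 2.9 3.6 3.9
  endloop
 endfacet
 facet normal -0.923 -0.062 0.380
  outer loop
   vertex 2.1 1.1 3.3
   vertex 1.5 2.7 2.1
   vertex 1.4 0.5 1.5
  endloop
 endfacet
 facet normal -0.812 0.123 0.570
  outer loop
   vertex 2.1 1.1 3.3
   vertex 2.9 3.6 3.9
   vertex 1.5 2.7 2.1
  endloop
 endfacet
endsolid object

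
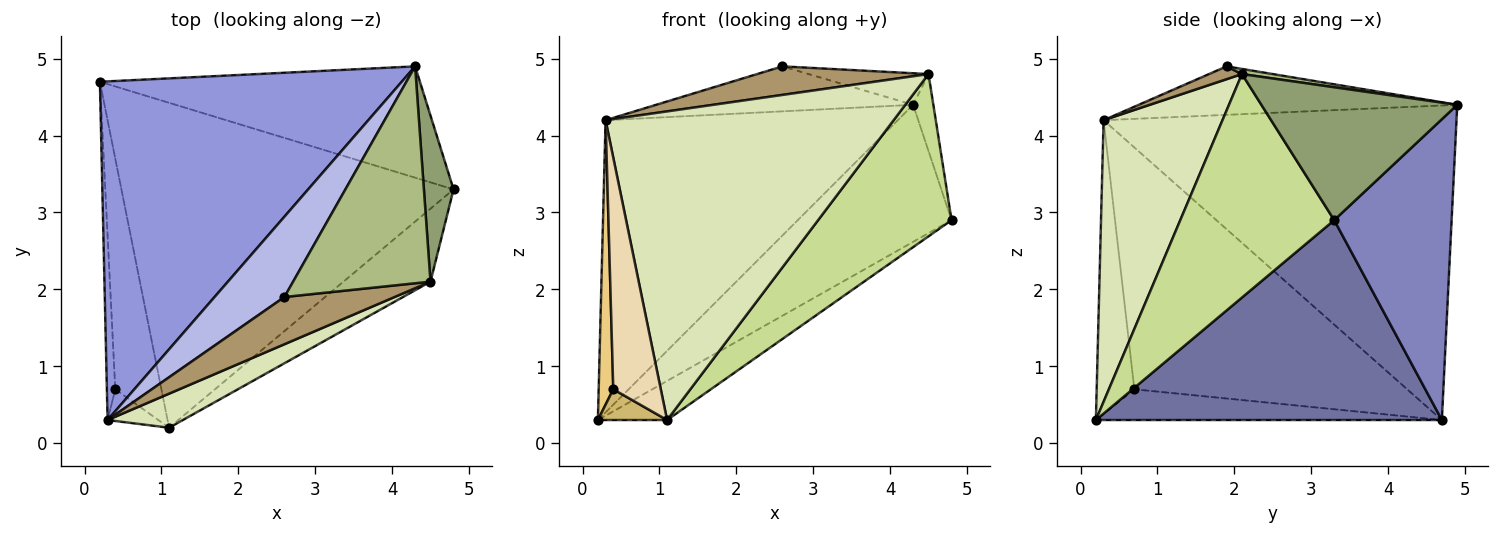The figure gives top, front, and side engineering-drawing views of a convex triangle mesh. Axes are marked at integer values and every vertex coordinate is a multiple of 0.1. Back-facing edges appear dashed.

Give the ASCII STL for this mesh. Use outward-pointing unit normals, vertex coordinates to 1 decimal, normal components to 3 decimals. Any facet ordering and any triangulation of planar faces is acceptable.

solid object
 facet normal 0.513 0.103 -0.852
  outer loop
   vertex 1.1 0.2 0.3
   vertex 0.2 4.7 0.3
   vertex 4.8 3.3 2.9
  endloop
 endfacet
 facet normal 0.510 0.668 -0.542
  outer loop
   vertex 4.3 4.9 4.4
   vertex 4.8 3.3 2.9
   vertex 0.2 4.7 0.3
  endloop
 endfacet
 facet normal -0.619 0.513 0.594
  outer loop
   vertex 0.3 0.3 4.2
   vertex 4.3 4.9 4.4
   vertex 0.2 4.7 0.3
  endloop
 endfacet
 facet normal -0.518 0.418 0.746
  outer loop
   vertex 0.3 0.3 4.2
   vertex 2.6 1.9 4.9
   vertex 4.3 4.9 4.4
  endloop
 endfacet
 facet normal 0.971 0.100 0.217
  outer loop
   vertex 4.5 2.1 4.8
   vertex 4.8 3.3 2.9
   vertex 4.3 4.9 4.4
  endloop
 endfacet
 facet normal 0.037 0.144 0.989
  outer loop
   vertex 4.5 2.1 4.8
   vertex 4.3 4.9 4.4
   vertex 2.6 1.9 4.9
  endloop
 endfacet
 facet normal 0.725 -0.628 -0.282
  outer loop
   vertex 4.5 2.1 4.8
   vertex 1.1 0.2 0.3
   vertex 4.8 3.3 2.9
  endloop
 endfacet
 facet normal 0.380 -0.920 0.101
  outer loop
   vertex 4.5 2.1 4.8
   vertex 0.3 0.3 4.2
   vertex 1.1 0.2 0.3
  endloop
 endfacet
 facet normal 0.099 -0.515 0.852
  outer loop
   vertex 4.5 2.1 4.8
   vertex 2.6 1.9 4.9
   vertex 0.3 0.3 4.2
  endloop
 endfacet
 facet normal -0.551 -0.110 -0.827
  outer loop
   vertex 0.4 0.7 0.7
   vertex 0.2 4.7 0.3
   vertex 1.1 0.2 0.3
  endloop
 endfacet
 facet normal -0.998 -0.053 -0.035
  outer loop
   vertex 0.4 0.7 0.7
   vertex 0.3 0.3 4.2
   vertex 0.2 4.7 0.3
  endloop
 endfacet
 facet normal -0.618 -0.779 -0.107
  outer loop
   vertex 0.4 0.7 0.7
   vertex 1.1 0.2 0.3
   vertex 0.3 0.3 4.2
  endloop
 endfacet
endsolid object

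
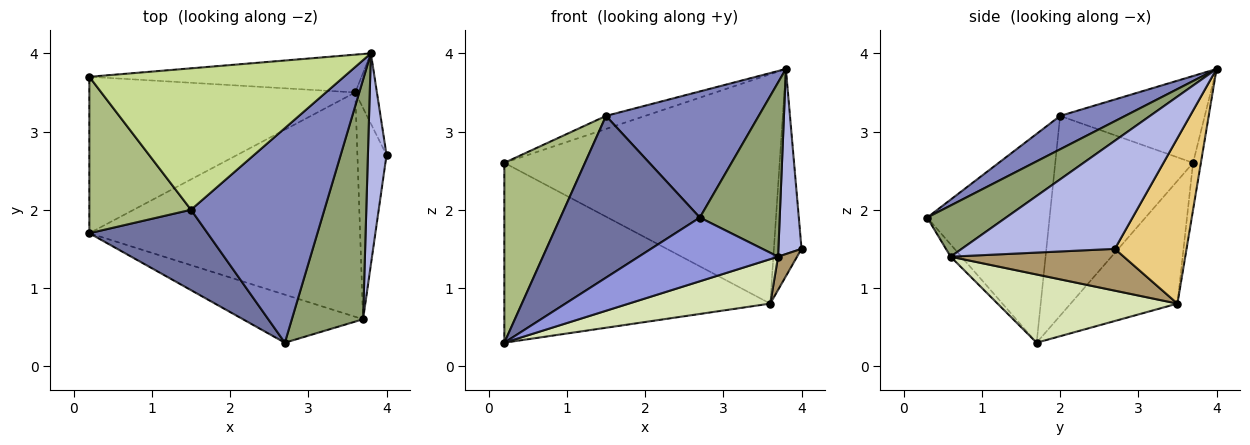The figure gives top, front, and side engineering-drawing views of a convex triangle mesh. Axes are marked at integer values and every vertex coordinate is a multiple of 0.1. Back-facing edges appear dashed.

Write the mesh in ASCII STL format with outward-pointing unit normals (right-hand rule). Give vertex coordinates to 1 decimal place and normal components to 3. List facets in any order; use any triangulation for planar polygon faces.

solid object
 facet normal -0.618 -0.704 0.350
  outer loop
   vertex 1.5 2.0 3.2
   vertex 0.2 1.7 0.3
   vertex 2.7 0.3 1.9
  endloop
 endfacet
 facet normal 0.211 -0.495 0.843
  outer loop
   vertex 1.5 2.0 3.2
   vertex 2.7 0.3 1.9
   vertex 3.8 4.0 3.8
  endloop
 endfacet
 facet normal -0.062 -0.797 -0.601
  outer loop
   vertex 3.7 0.6 1.4
   vertex 2.7 0.3 1.9
   vertex 0.2 1.7 0.3
  endloop
 endfacet
 facet normal 0.975 -0.147 0.168
  outer loop
   vertex 3.7 0.6 1.4
   vertex 4.0 2.7 1.5
   vertex 3.8 4.0 3.8
  endloop
 endfacet
 facet normal 0.502 -0.508 0.699
  outer loop
   vertex 3.7 0.6 1.4
   vertex 3.8 4.0 3.8
   vertex 2.7 0.3 1.9
  endloop
 endfacet
 facet normal -0.790 -0.462 0.402
  outer loop
   vertex 0.2 3.7 2.6
   vertex 0.2 1.7 0.3
   vertex 1.5 2.0 3.2
  endloop
 endfacet
 facet normal -0.322 0.087 0.943
  outer loop
   vertex 0.2 3.7 2.6
   vertex 1.5 2.0 3.2
   vertex 3.8 4.0 3.8
  endloop
 endfacet
 facet normal 0.240 -0.189 -0.952
  outer loop
   vertex 3.6 3.5 0.8
   vertex 3.7 0.6 1.4
   vertex 0.2 1.7 0.3
  endloop
 endfacet
 facet normal 0.817 -0.090 -0.569
  outer loop
   vertex 3.6 3.5 0.8
   vertex 4.0 2.7 1.5
   vertex 3.7 0.6 1.4
  endloop
 endfacet
 facet normal -0.290 0.722 -0.628
  outer loop
   vertex 3.6 3.5 0.8
   vertex 0.2 1.7 0.3
   vertex 0.2 3.7 2.6
  endloop
 endfacet
 facet normal 0.926 0.357 -0.121
  outer loop
   vertex 3.6 3.5 0.8
   vertex 3.8 4.0 3.8
   vertex 4.0 2.7 1.5
  endloop
 endfacet
 facet normal -0.028 0.986 -0.163
  outer loop
   vertex 3.6 3.5 0.8
   vertex 0.2 3.7 2.6
   vertex 3.8 4.0 3.8
  endloop
 endfacet
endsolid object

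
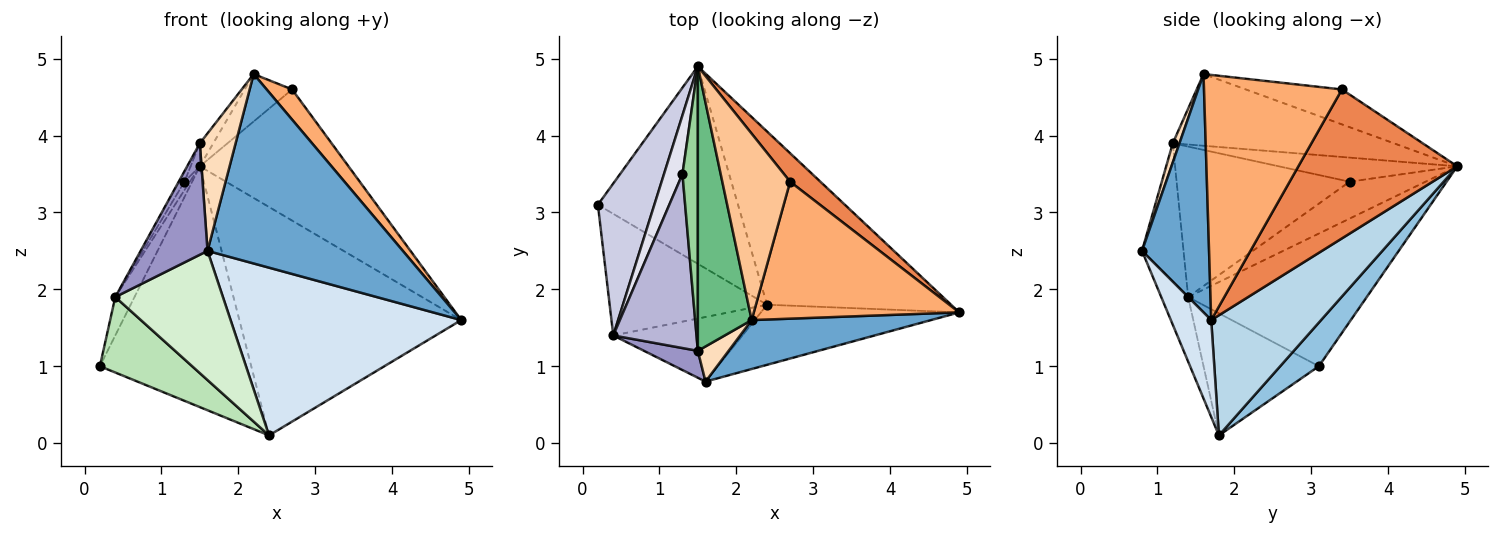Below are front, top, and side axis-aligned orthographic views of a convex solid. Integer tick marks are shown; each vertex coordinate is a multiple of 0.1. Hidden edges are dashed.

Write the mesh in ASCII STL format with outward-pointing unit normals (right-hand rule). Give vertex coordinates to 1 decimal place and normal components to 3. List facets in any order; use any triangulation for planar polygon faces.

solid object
 facet normal 0.315 -0.919 0.237
  outer loop
   vertex 1.6 0.8 2.5
   vertex 4.9 1.7 1.6
   vertex 2.2 1.6 4.8
  endloop
 endfacet
 facet normal 0.194 0.759 -0.622
  outer loop
   vertex 2.4 1.8 0.1
   vertex 0.2 3.1 1.0
   vertex 1.5 4.9 3.6
  endloop
 endfacet
 facet normal 0.367 0.741 -0.562
  outer loop
   vertex 2.4 1.8 0.1
   vertex 1.5 4.9 3.6
   vertex 4.9 1.7 1.6
  endloop
 endfacet
 facet normal 0.163 -0.929 -0.333
  outer loop
   vertex 2.4 1.8 0.1
   vertex 4.9 1.7 1.6
   vertex 1.6 0.8 2.5
  endloop
 endfacet
 facet normal 0.722 0.676 0.147
  outer loop
   vertex 2.7 3.4 4.6
   vertex 4.9 1.7 1.6
   vertex 1.5 4.9 3.6
  endloop
 endfacet
 facet normal 0.759 -0.140 0.636
  outer loop
   vertex 2.7 3.4 4.6
   vertex 2.2 1.6 4.8
   vertex 4.9 1.7 1.6
  endloop
 endfacet
 facet normal -0.447 0.220 0.867
  outer loop
   vertex 2.7 3.4 4.6
   vertex 1.5 4.9 3.6
   vertex 2.2 1.6 4.8
  endloop
 endfacet
 facet normal 0.176 -0.943 0.282
  outer loop
   vertex 1.5 1.2 3.9
   vertex 1.6 0.8 2.5
   vertex 2.2 1.6 4.8
  endloop
 endfacet
 facet normal -0.799 0.049 0.600
  outer loop
   vertex 1.5 1.2 3.9
   vertex 2.2 1.6 4.8
   vertex 1.5 4.9 3.6
  endloop
 endfacet
 facet normal -0.842 0.044 0.537
  outer loop
   vertex 1.5 1.2 3.9
   vertex 1.5 4.9 3.6
   vertex 1.3 3.5 3.4
  endloop
 endfacet
 facet normal -0.550 -0.440 -0.709
  outer loop
   vertex 0.4 1.4 1.9
   vertex 0.2 3.1 1.0
   vertex 2.4 1.8 0.1
  endloop
 endfacet
 facet normal -0.218 -0.873 -0.436
  outer loop
   vertex 0.4 1.4 1.9
   vertex 2.4 1.8 0.1
   vertex 1.6 0.8 2.5
  endloop
 endfacet
 facet normal -0.517 -0.832 0.201
  outer loop
   vertex 0.4 1.4 1.9
   vertex 1.6 0.8 2.5
   vertex 1.5 1.2 3.9
  endloop
 endfacet
 facet normal -0.875 0.029 0.484
  outer loop
   vertex 0.4 1.4 1.9
   vertex 1.5 1.2 3.9
   vertex 1.3 3.5 3.4
  endloop
 endfacet
 facet normal -0.916 0.099 0.390
  outer loop
   vertex 0.4 1.4 1.9
   vertex 1.5 4.9 3.6
   vertex 0.2 3.1 1.0
  endloop
 endfacet
 facet normal -0.893 0.064 0.446
  outer loop
   vertex 0.4 1.4 1.9
   vertex 1.3 3.5 3.4
   vertex 1.5 4.9 3.6
  endloop
 endfacet
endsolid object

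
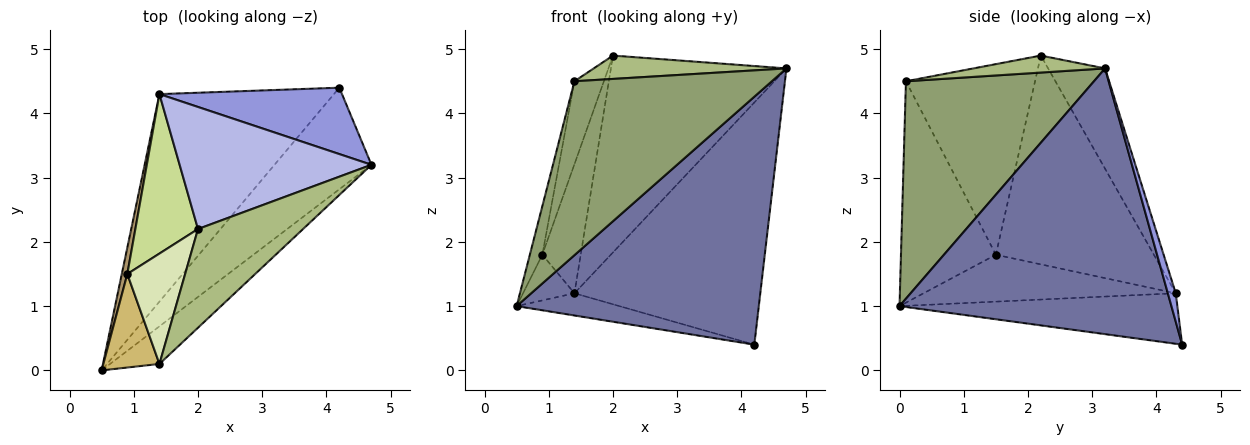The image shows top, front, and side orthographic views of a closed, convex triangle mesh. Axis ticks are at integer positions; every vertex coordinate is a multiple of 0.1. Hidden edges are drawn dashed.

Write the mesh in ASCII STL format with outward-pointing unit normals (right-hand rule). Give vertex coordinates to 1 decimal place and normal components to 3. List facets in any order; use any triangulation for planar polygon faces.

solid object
 facet normal 0.720 -0.642 -0.263
  outer loop
   vertex 4.2 4.4 0.4
   vertex 4.7 3.2 4.7
   vertex 0.5 0.0 1.0
  endloop
 endfacet
 facet normal -0.277 0.102 -0.956
  outer loop
   vertex 1.4 4.3 1.2
   vertex 4.2 4.4 0.4
   vertex 0.5 0.0 1.0
  endloop
 endfacet
 facet normal 0.041 0.964 0.264
  outer loop
   vertex 1.4 4.3 1.2
   vertex 4.7 3.2 4.7
   vertex 4.2 4.4 0.4
  endloop
 endfacet
 facet normal -0.266 0.819 0.508
  outer loop
   vertex 1.4 4.3 1.2
   vertex 2.0 2.2 4.9
   vertex 4.7 3.2 4.7
  endloop
 endfacet
 facet normal 0.681 -0.715 -0.155
  outer loop
   vertex 1.4 0.1 4.5
   vertex 0.5 0.0 1.0
   vertex 4.7 3.2 4.7
  endloop
 endfacet
 facet normal 0.155 -0.228 0.961
  outer loop
   vertex 1.4 0.1 4.5
   vertex 4.7 3.2 4.7
   vertex 2.0 2.2 4.9
  endloop
 endfacet
 facet normal -0.933 0.227 0.280
  outer loop
   vertex 0.9 1.5 1.8
   vertex 2.0 2.2 4.9
   vertex 1.4 4.3 1.2
  endloop
 endfacet
 facet normal -0.935 0.213 0.284
  outer loop
   vertex 0.9 1.5 1.8
   vertex 1.4 0.1 4.5
   vertex 2.0 2.2 4.9
  endloop
 endfacet
 facet normal -0.973 0.198 0.115
  outer loop
   vertex 0.9 1.5 1.8
   vertex 1.4 4.3 1.2
   vertex 0.5 0.0 1.0
  endloop
 endfacet
 facet normal -0.962 0.126 0.244
  outer loop
   vertex 0.9 1.5 1.8
   vertex 0.5 0.0 1.0
   vertex 1.4 0.1 4.5
  endloop
 endfacet
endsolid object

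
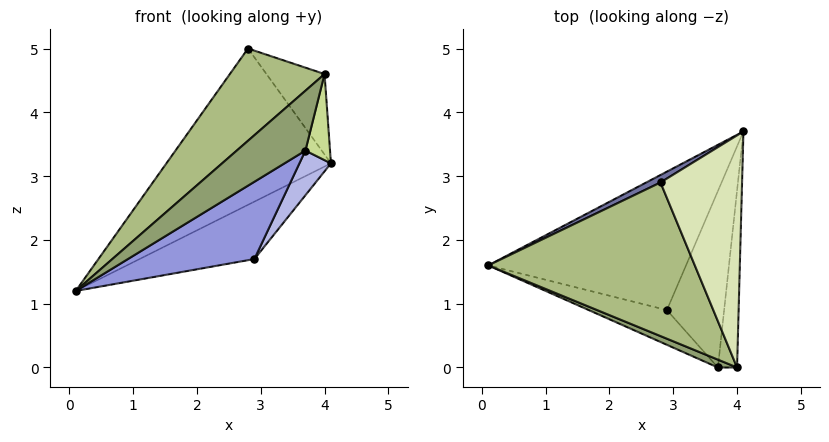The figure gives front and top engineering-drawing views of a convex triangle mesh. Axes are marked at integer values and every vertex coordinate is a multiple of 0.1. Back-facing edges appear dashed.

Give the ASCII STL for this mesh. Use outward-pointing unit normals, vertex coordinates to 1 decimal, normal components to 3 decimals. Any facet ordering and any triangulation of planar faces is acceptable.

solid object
 facet normal -0.481 0.876 0.042
  outer loop
   vertex 2.8 2.9 5.0
   vertex 4.1 3.7 3.2
   vertex 0.1 1.6 1.2
  endloop
 endfacet
 facet normal 0.252 0.371 -0.894
  outer loop
   vertex 2.9 0.9 1.7
   vertex 0.1 1.6 1.2
   vertex 4.1 3.7 3.2
  endloop
 endfacet
 facet normal -0.153 -0.901 -0.405
  outer loop
   vertex 2.9 0.9 1.7
   vertex 3.7 0.0 3.4
   vertex 0.1 1.6 1.2
  endloop
 endfacet
 facet normal 0.872 -0.120 -0.474
  outer loop
   vertex 2.9 0.9 1.7
   vertex 4.1 3.7 3.2
   vertex 3.7 0.0 3.4
  endloop
 endfacet
 facet normal -0.461 -0.880 0.115
  outer loop
   vertex 4.0 0.0 4.6
   vertex 0.1 1.6 1.2
   vertex 3.7 0.0 3.4
  endloop
 endfacet
 facet normal -0.692 -0.372 0.619
  outer loop
   vertex 4.0 0.0 4.6
   vertex 2.8 2.9 5.0
   vertex 0.1 1.6 1.2
  endloop
 endfacet
 facet normal 0.963 -0.117 -0.241
  outer loop
   vertex 4.0 0.0 4.6
   vertex 3.7 0.0 3.4
   vertex 4.1 3.7 3.2
  endloop
 endfacet
 facet normal 0.742 0.220 0.633
  outer loop
   vertex 4.0 0.0 4.6
   vertex 4.1 3.7 3.2
   vertex 2.8 2.9 5.0
  endloop
 endfacet
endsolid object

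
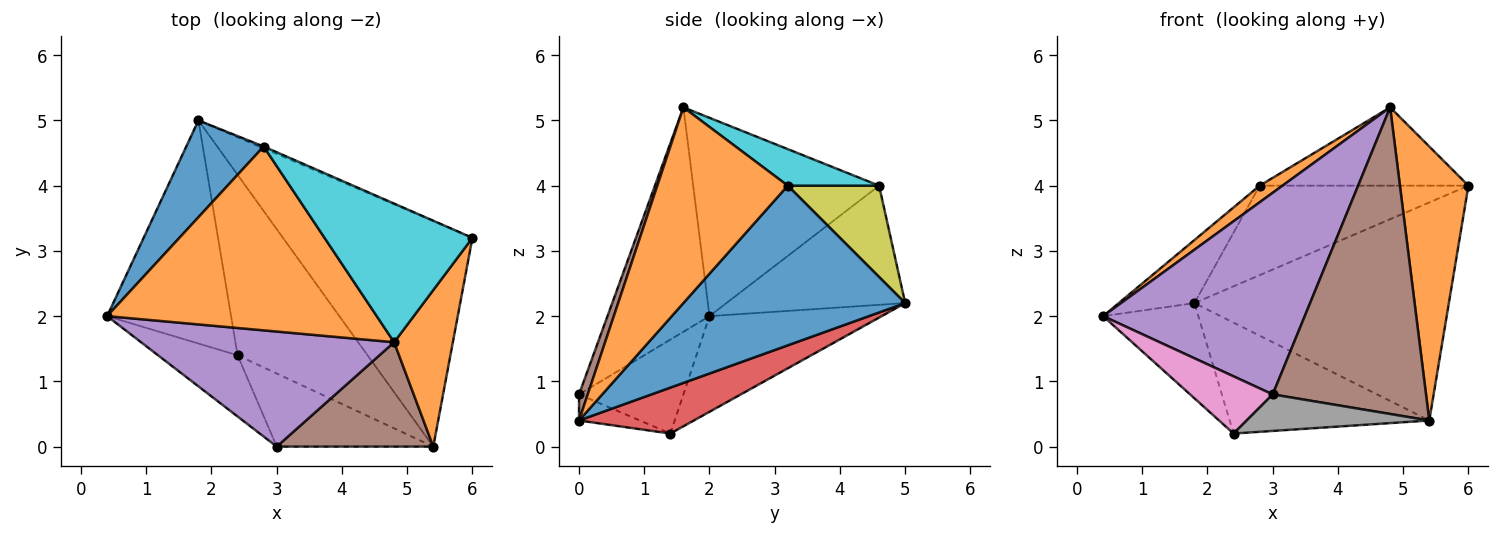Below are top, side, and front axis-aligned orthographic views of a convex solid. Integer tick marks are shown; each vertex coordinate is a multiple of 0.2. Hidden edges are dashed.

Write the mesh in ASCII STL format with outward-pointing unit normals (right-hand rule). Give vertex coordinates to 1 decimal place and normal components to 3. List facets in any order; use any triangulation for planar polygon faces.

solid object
 facet normal 0.518 0.594 -0.615
  outer loop
   vertex 1.8 5.0 2.2
   vertex 6.0 3.2 4.0
   vertex 5.4 0.0 0.4
  endloop
 endfacet
 facet normal 0.856 -0.449 0.257
  outer loop
   vertex 4.8 1.6 5.2
   vertex 5.4 0.0 0.4
   vertex 6.0 3.2 4.0
  endloop
 endfacet
 facet normal -0.579 0.320 -0.750
  outer loop
   vertex 2.4 1.4 0.2
   vertex 0.4 2.0 2.0
   vertex 1.8 5.0 2.2
  endloop
 endfacet
 facet normal 0.288 0.501 -0.816
  outer loop
   vertex 2.4 1.4 0.2
   vertex 1.8 5.0 2.2
   vertex 5.4 0.0 0.4
  endloop
 endfacet
 facet normal -0.402 -0.795 0.454
  outer loop
   vertex 3.0 0.0 0.8
   vertex 4.8 1.6 5.2
   vertex 0.4 2.0 2.0
  endloop
 endfacet
 facet normal 0.054 -0.945 0.322
  outer loop
   vertex 3.0 0.0 0.8
   vertex 5.4 0.0 0.4
   vertex 4.8 1.6 5.2
  endloop
 endfacet
 facet normal -0.653 -0.517 -0.553
  outer loop
   vertex 3.0 0.0 0.8
   vertex 0.4 2.0 2.0
   vertex 2.4 1.4 0.2
  endloop
 endfacet
 facet normal -0.147 -0.442 -0.885
  outer loop
   vertex 3.0 0.0 0.8
   vertex 2.4 1.4 0.2
   vertex 5.4 0.0 0.4
  endloop
 endfacet
 facet normal 0.401 0.916 -0.019
  outer loop
   vertex 2.8 4.6 4.0
   vertex 6.0 3.2 4.0
   vertex 1.8 5.0 2.2
  endloop
 endfacet
 facet normal 0.210 0.481 0.851
  outer loop
   vertex 2.8 4.6 4.0
   vertex 4.8 1.6 5.2
   vertex 6.0 3.2 4.0
  endloop
 endfacet
 facet normal -0.790 0.335 0.513
  outer loop
   vertex 2.8 4.6 4.0
   vertex 1.8 5.0 2.2
   vertex 0.4 2.0 2.0
  endloop
 endfacet
 facet normal -0.591 -0.073 0.803
  outer loop
   vertex 2.8 4.6 4.0
   vertex 0.4 2.0 2.0
   vertex 4.8 1.6 5.2
  endloop
 endfacet
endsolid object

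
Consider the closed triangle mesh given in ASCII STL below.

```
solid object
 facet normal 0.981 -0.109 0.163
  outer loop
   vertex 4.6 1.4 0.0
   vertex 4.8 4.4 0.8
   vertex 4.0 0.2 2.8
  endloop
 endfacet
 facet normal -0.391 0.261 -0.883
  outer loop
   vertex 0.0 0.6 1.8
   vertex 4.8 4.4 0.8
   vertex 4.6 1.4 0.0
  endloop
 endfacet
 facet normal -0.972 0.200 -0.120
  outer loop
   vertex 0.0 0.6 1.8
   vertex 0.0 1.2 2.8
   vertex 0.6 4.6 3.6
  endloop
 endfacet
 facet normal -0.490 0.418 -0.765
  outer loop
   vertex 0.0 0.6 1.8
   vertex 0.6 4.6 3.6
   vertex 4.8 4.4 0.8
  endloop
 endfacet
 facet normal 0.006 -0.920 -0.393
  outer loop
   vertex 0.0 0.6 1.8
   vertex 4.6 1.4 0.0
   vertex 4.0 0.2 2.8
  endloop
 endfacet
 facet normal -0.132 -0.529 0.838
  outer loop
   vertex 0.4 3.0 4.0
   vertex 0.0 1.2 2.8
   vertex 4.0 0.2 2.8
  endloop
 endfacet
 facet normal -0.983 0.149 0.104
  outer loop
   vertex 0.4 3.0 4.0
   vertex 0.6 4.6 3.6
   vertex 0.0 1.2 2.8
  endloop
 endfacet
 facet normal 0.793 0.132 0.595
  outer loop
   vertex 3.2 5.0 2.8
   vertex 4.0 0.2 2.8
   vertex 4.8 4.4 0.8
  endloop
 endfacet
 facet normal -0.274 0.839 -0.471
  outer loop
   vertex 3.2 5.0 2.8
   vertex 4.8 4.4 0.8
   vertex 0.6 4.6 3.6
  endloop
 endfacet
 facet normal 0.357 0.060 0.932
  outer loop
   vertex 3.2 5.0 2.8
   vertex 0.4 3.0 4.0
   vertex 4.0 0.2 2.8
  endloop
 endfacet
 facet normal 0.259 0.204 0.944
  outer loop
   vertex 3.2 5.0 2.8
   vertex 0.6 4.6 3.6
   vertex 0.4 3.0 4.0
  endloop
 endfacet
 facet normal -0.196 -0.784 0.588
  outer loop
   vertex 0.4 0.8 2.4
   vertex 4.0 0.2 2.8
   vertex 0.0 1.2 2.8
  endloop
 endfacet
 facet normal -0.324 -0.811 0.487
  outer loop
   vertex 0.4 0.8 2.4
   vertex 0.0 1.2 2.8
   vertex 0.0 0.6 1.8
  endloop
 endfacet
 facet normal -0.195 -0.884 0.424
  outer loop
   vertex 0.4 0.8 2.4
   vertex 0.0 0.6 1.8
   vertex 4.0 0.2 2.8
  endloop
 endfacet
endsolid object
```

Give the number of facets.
14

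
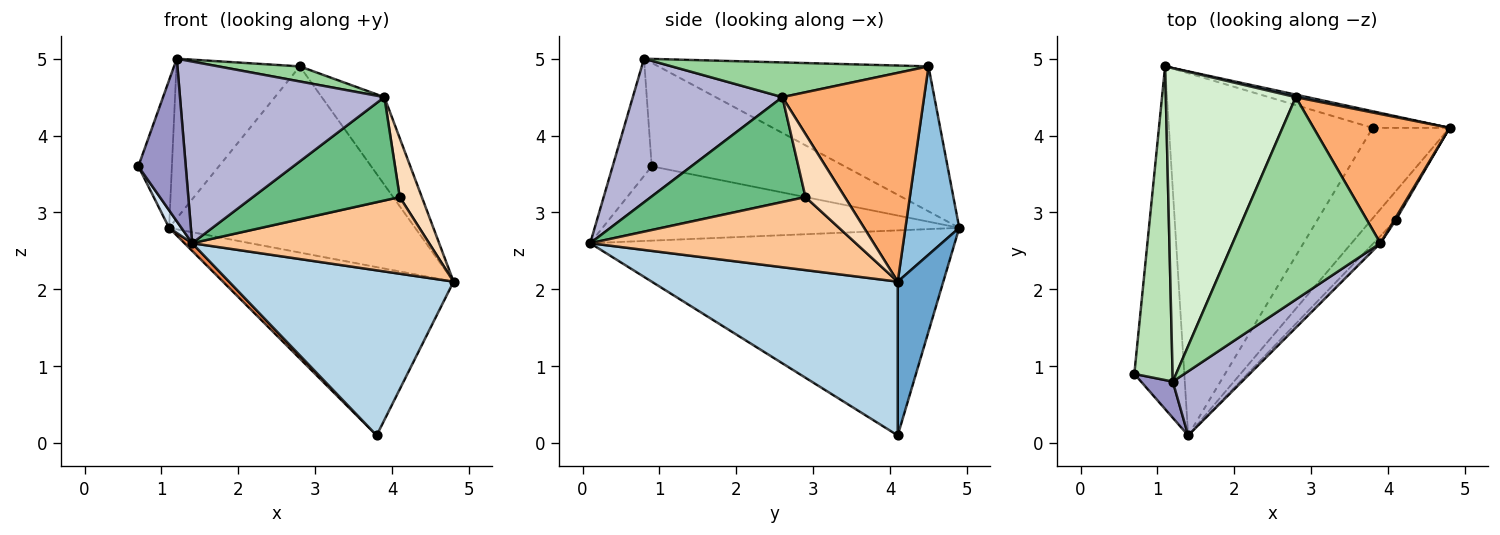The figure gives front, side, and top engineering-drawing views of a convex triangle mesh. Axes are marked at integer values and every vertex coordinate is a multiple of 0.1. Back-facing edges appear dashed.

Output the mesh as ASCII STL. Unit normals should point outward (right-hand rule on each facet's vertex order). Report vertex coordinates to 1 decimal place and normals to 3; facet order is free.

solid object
 facet normal 0.193 0.976 -0.096
  outer loop
   vertex 3.8 4.1 0.1
   vertex 1.1 4.9 2.8
   vertex 4.8 4.1 2.1
  endloop
 endfacet
 facet normal 0.214 0.977 0.013
  outer loop
   vertex 2.8 4.5 4.9
   vertex 4.8 4.1 2.1
   vertex 1.1 4.9 2.8
  endloop
 endfacet
 facet normal 0.693 -0.632 -0.346
  outer loop
   vertex 1.4 0.1 2.6
   vertex 3.8 4.1 0.1
   vertex 4.8 4.1 2.1
  endloop
 endfacet
 facet normal -0.830 -0.029 -0.558
  outer loop
   vertex 1.4 0.1 2.6
   vertex 0.7 0.9 3.6
   vertex 1.1 4.9 2.8
  endloop
 endfacet
 facet normal -0.709 -0.015 -0.705
  outer loop
   vertex 1.4 0.1 2.6
   vertex 1.1 4.9 2.8
   vertex 3.8 4.1 0.1
  endloop
 endfacet
 facet normal 0.786 0.347 0.512
  outer loop
   vertex 3.9 2.6 4.5
   vertex 4.8 4.1 2.1
   vertex 2.8 4.5 4.9
  endloop
 endfacet
 facet normal 0.724 -0.646 -0.244
  outer loop
   vertex 4.1 2.9 3.2
   vertex 1.4 0.1 2.6
   vertex 4.8 4.1 2.1
  endloop
 endfacet
 facet normal 0.872 -0.489 0.021
  outer loop
   vertex 4.1 2.9 3.2
   vertex 4.8 4.1 2.1
   vertex 3.9 2.6 4.5
  endloop
 endfacet
 facet normal 0.724 -0.688 -0.047
  outer loop
   vertex 4.1 2.9 3.2
   vertex 3.9 2.6 4.5
   vertex 1.4 0.1 2.6
  endloop
 endfacet
 facet normal 0.228 -0.072 0.971
  outer loop
   vertex 1.2 0.8 5.0
   vertex 3.9 2.6 4.5
   vertex 2.8 4.5 4.9
  endloop
 endfacet
 facet normal -0.926 0.161 0.342
  outer loop
   vertex 1.2 0.8 5.0
   vertex 1.1 4.9 2.8
   vertex 0.7 0.9 3.6
  endloop
 endfacet
 facet normal -0.705 0.322 0.632
  outer loop
   vertex 1.2 0.8 5.0
   vertex 2.8 4.5 4.9
   vertex 1.1 4.9 2.8
  endloop
 endfacet
 facet normal -0.627 -0.760 0.170
  outer loop
   vertex 1.2 0.8 5.0
   vertex 0.7 0.9 3.6
   vertex 1.4 0.1 2.6
  endloop
 endfacet
 facet normal 0.568 -0.776 0.274
  outer loop
   vertex 1.2 0.8 5.0
   vertex 1.4 0.1 2.6
   vertex 3.9 2.6 4.5
  endloop
 endfacet
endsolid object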